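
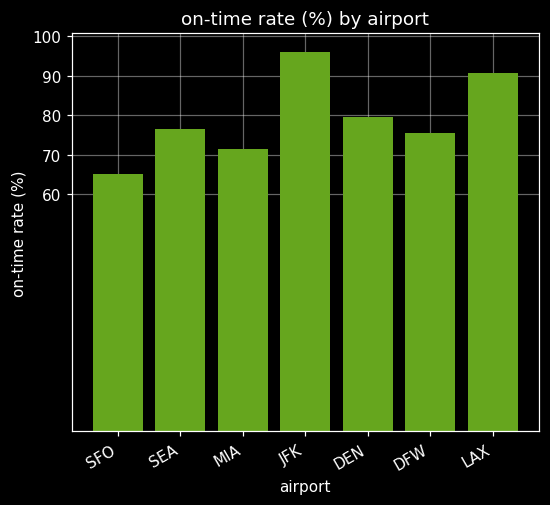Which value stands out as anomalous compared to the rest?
JFK

JFK ≈ 100; the rest sit between ≈ 70 and ≈ 90.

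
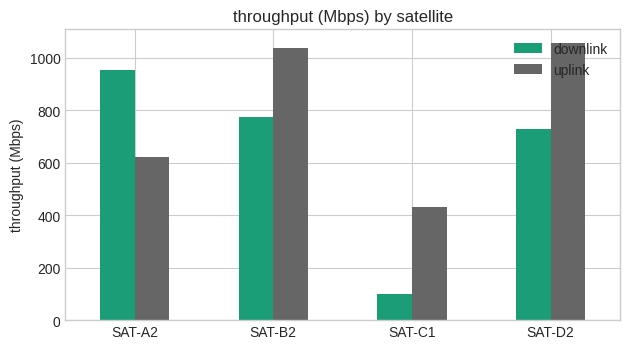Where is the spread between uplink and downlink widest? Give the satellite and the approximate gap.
SAT-A2: uplink ≈ 600, downlink ≈ 1000 → gap ≈ 400. Next-largest (SAT-C1) is only ≈ 300.

SAT-A2, ≈ 400 Mbps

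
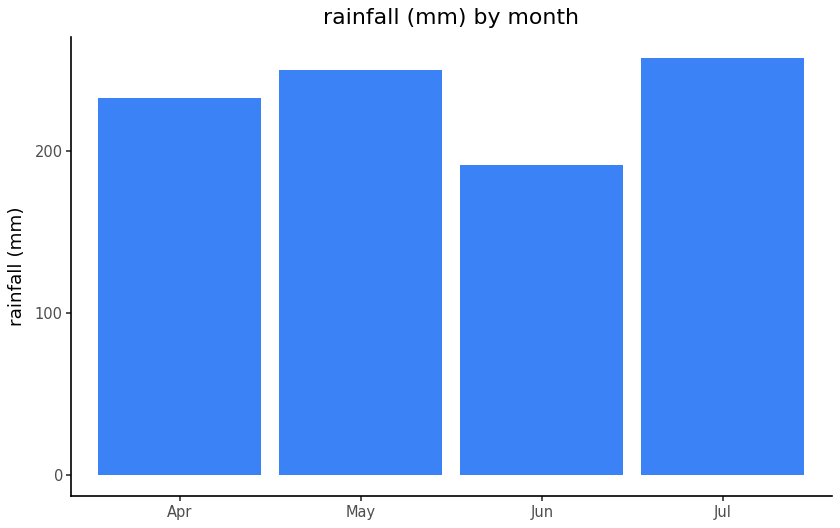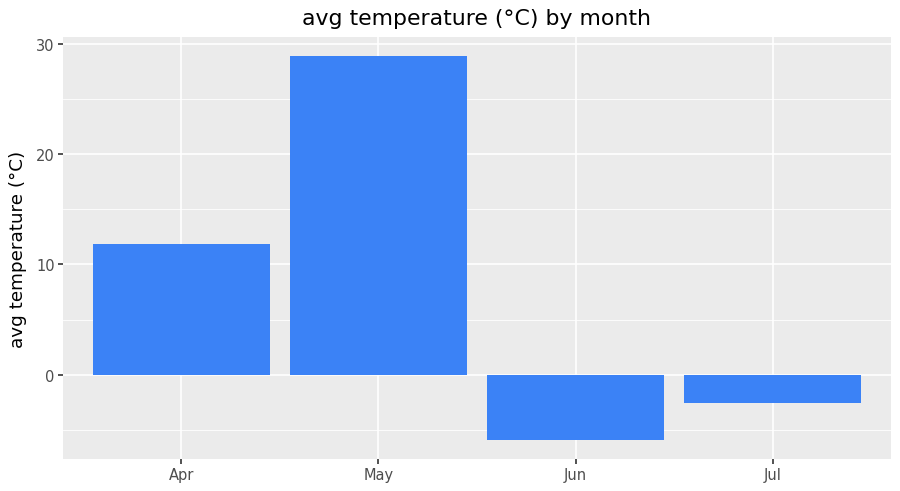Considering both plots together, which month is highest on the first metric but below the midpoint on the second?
Chart 2 median avg temperature (°C) ≈ 5; below-median months: Jun, Jul. Among those, Jul has the highest rainfall (mm) (≈ 250).

Jul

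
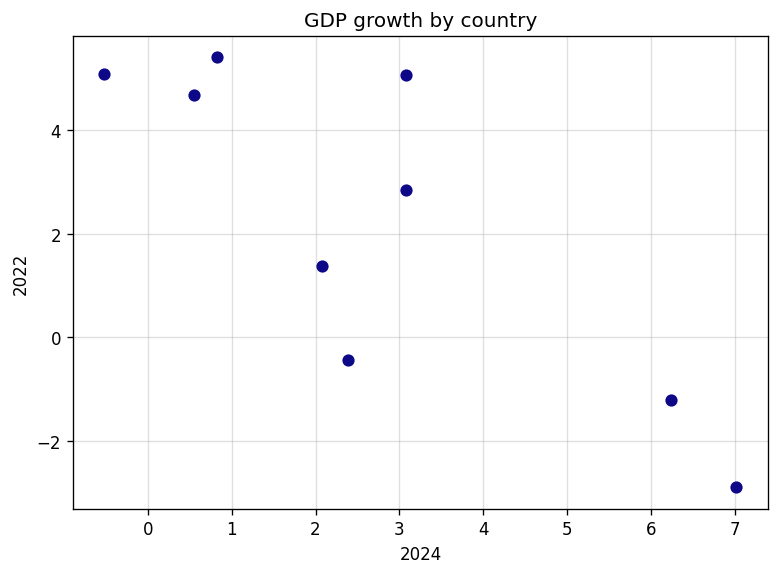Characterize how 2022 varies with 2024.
Points are negatively correlated; strong (|r| ≈ 0.8).

negative, strong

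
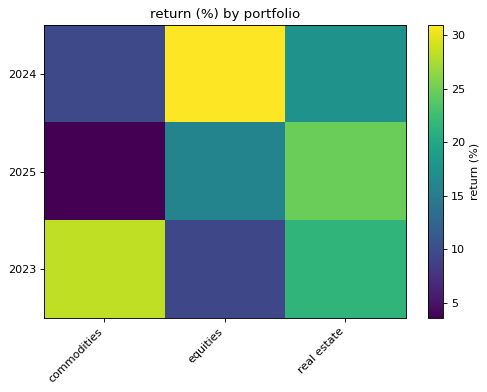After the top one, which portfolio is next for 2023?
Top 3 for 2023: commodities ≈ 30, real estate ≈ 20, equities ≈ 10.

real estate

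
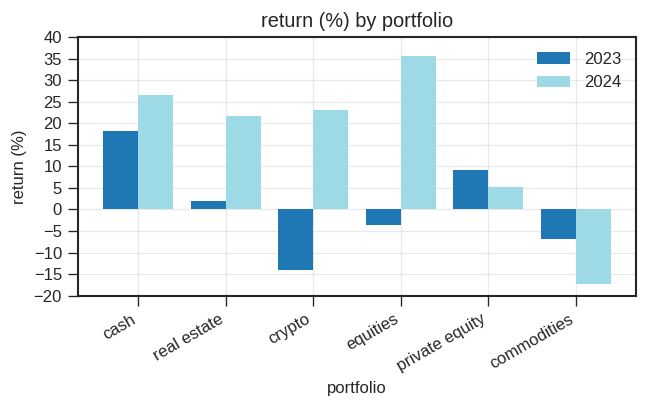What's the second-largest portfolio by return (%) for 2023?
private equity

Top 3 for 2023: cash ≈ 20, private equity ≈ 10, real estate ≈ 0.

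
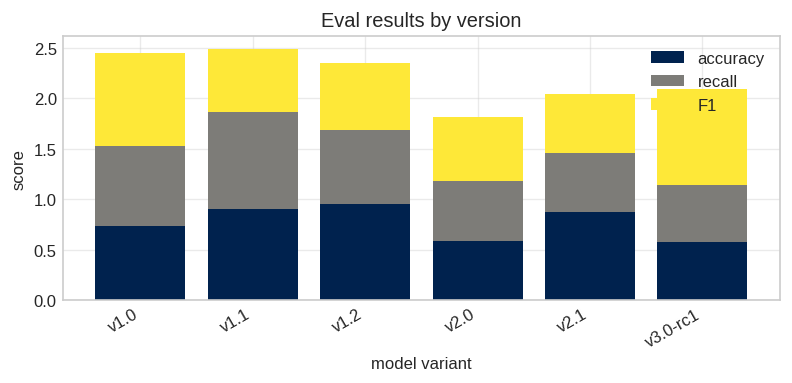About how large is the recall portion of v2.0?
recall top ≈ 1.0, bottom ≈ 0.5; segment ≈ 0.5.

≈ 0.5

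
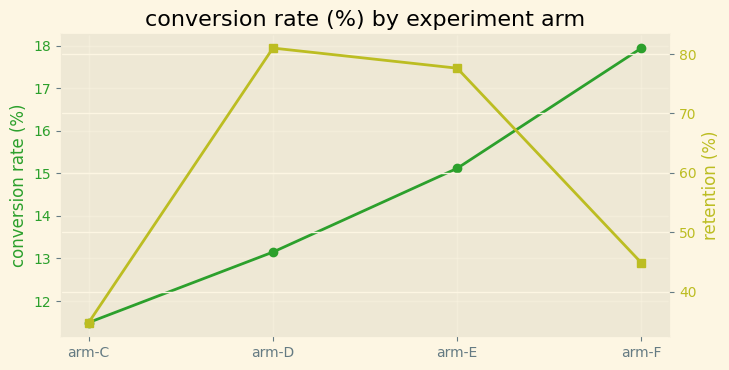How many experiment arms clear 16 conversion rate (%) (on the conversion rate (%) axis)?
1

Above 16: arm-F.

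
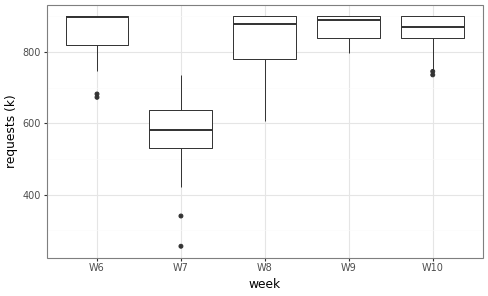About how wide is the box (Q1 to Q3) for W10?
Q3 ≈ 900, Q1 ≈ 850; IQR ≈ 50.

≈ 50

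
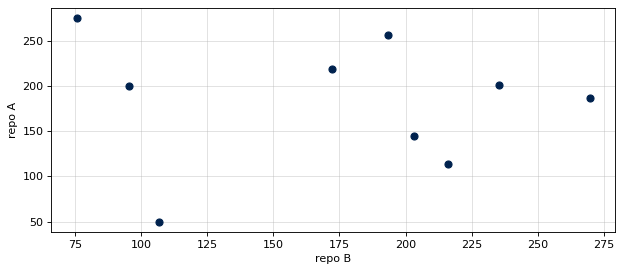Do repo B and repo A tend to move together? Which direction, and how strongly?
no clear correlation

Points are roughly uncorrelated; weak (|r| ≈ 0.1).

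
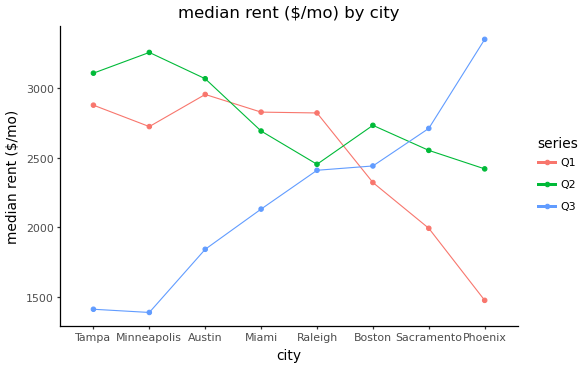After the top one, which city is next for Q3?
Top 3 for Q3: Phoenix ≈ 3400, Sacramento ≈ 2800, Boston ≈ 2400.

Sacramento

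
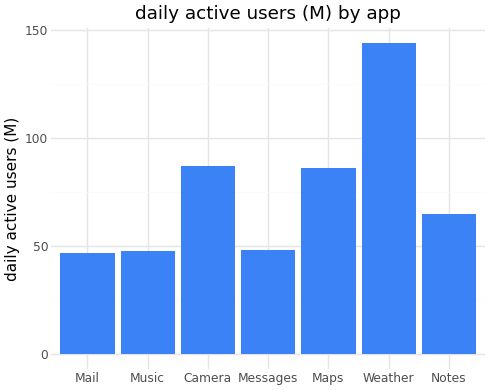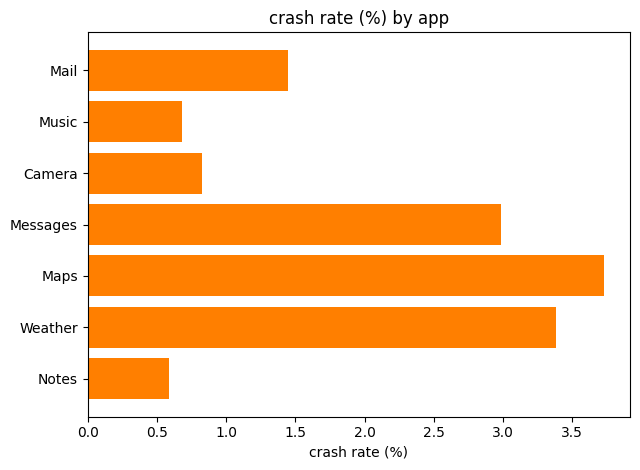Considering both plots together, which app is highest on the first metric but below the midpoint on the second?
Camera

Chart 2 median crash rate (%) ≈ 1.5; below-median apps: Music, Camera, Notes. Among those, Camera has the highest daily active users (M) (≈ 80).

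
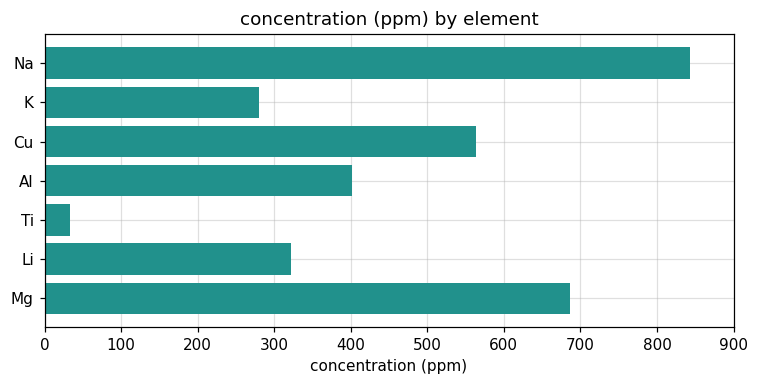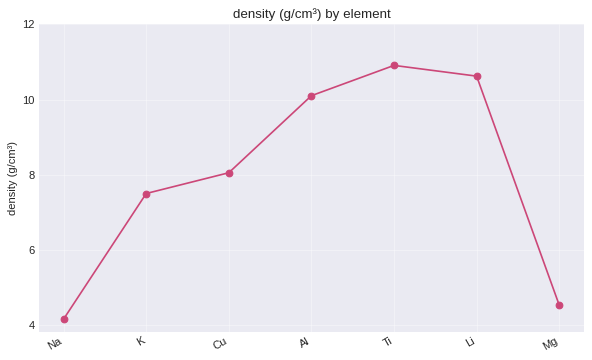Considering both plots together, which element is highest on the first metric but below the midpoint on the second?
Na

Chart 2 median density (g/cm³) ≈ 8; below-median elements: Na, K, Mg. Among those, Na has the highest concentration (ppm) (≈ 800).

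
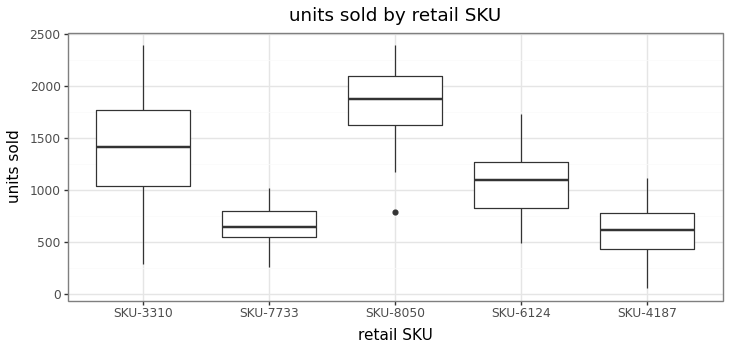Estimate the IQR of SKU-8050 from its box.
Q3 ≈ 2100, Q1 ≈ 1600; IQR ≈ 500.

≈ 500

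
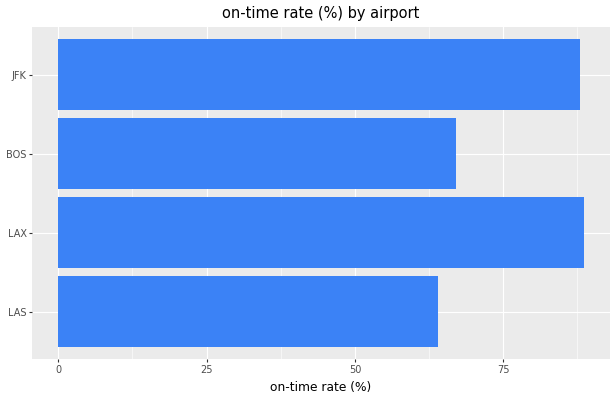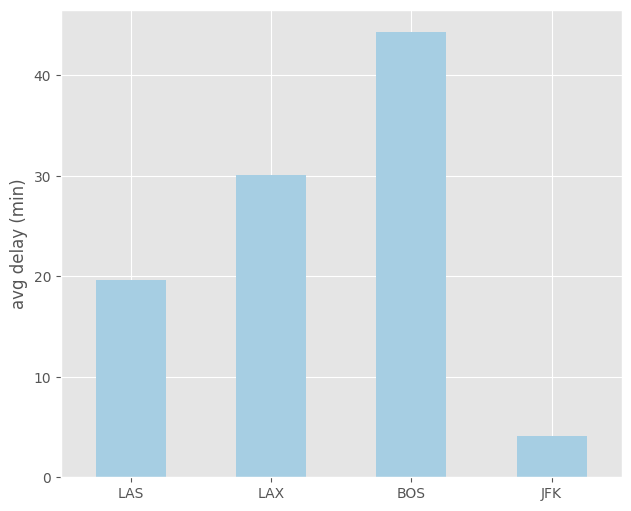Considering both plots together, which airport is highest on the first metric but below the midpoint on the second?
JFK

Chart 2 median avg delay (min) ≈ 25; below-median airports: LAS, JFK. Among those, JFK has the highest on-time rate (%) (≈ 90).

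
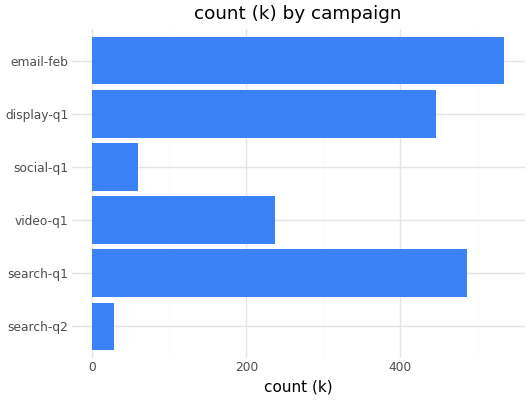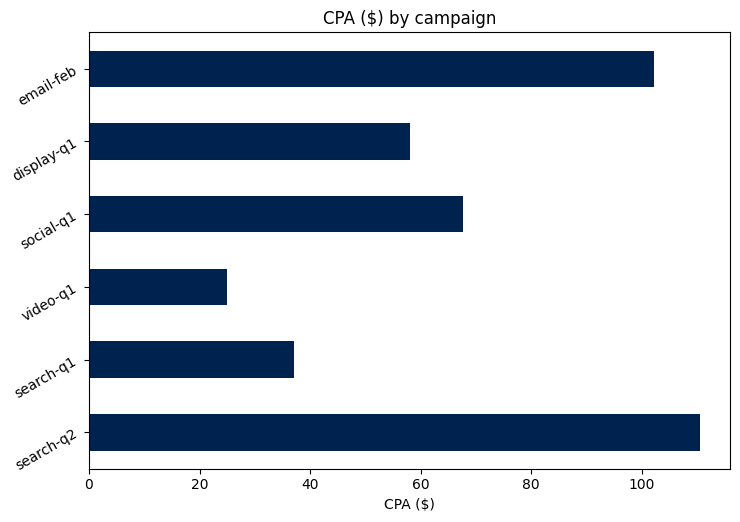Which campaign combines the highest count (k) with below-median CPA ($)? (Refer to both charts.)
Chart 2 median CPA ($) ≈ 60; below-median campaigns: search-q1, video-q1, display-q1. Among those, search-q1 has the highest count (k) (≈ 500).

search-q1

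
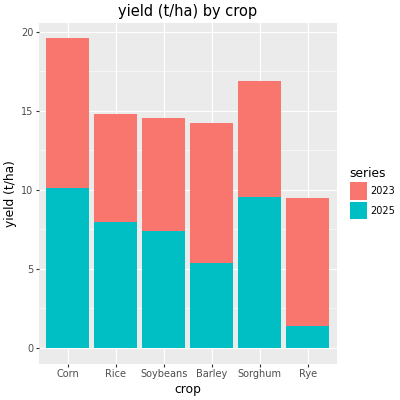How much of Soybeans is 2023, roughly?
2023 top ≈ 14, bottom ≈ 8; segment ≈ 6.

≈ 6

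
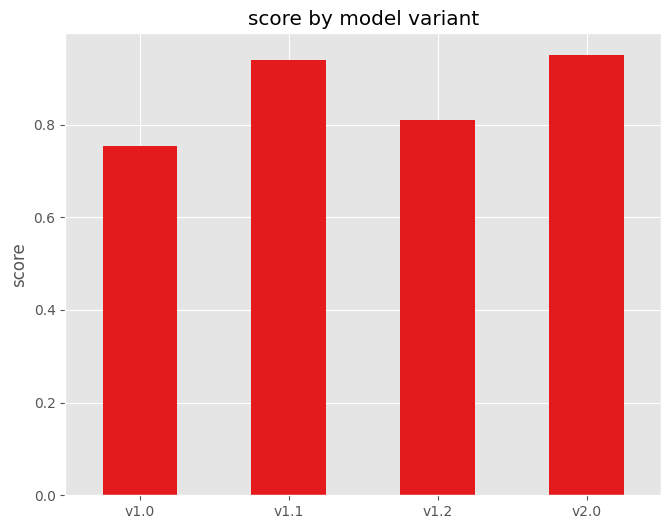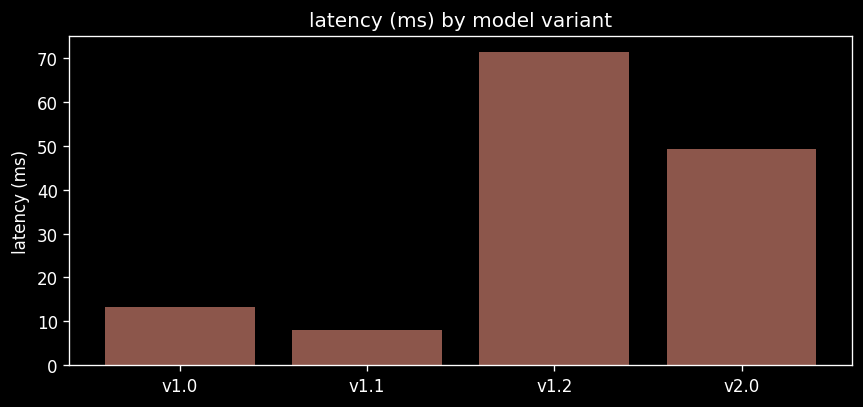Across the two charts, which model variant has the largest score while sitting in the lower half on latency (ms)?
v1.1

Chart 2 median latency (ms) ≈ 30; below-median model variants: v1.0, v1.1. Among those, v1.1 has the highest score (≈ 0.9).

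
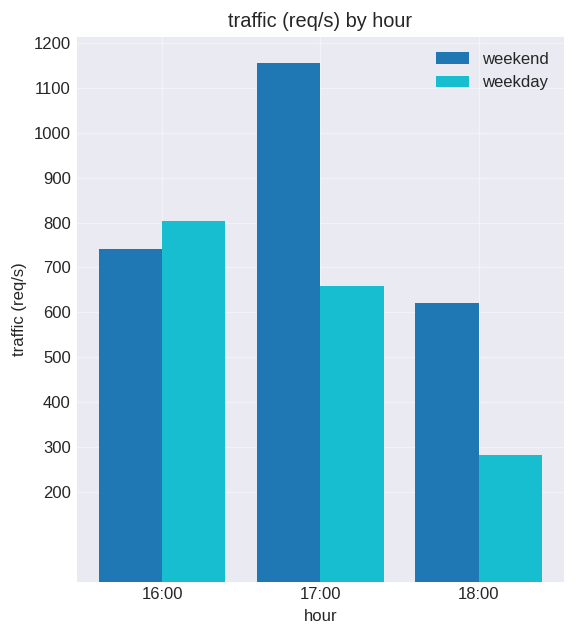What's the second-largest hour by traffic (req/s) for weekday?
17:00

Top 3 for weekday: 16:00 ≈ 800, 17:00 ≈ 700, 18:00 ≈ 300.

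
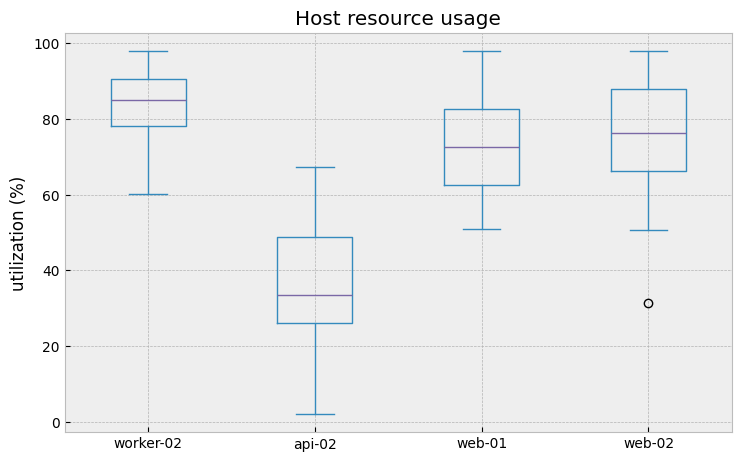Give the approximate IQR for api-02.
Q3 ≈ 50, Q1 ≈ 25; IQR ≈ 25.

≈ 25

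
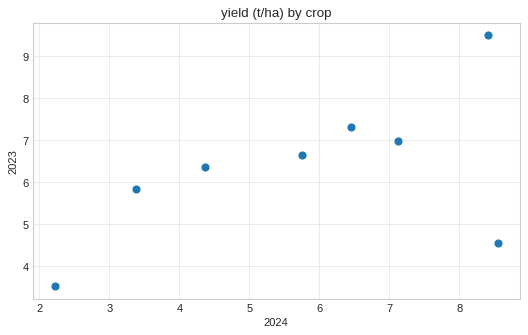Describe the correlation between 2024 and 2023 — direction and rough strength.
positive, moderate

Points are positively correlated; moderate (|r| ≈ 0.5).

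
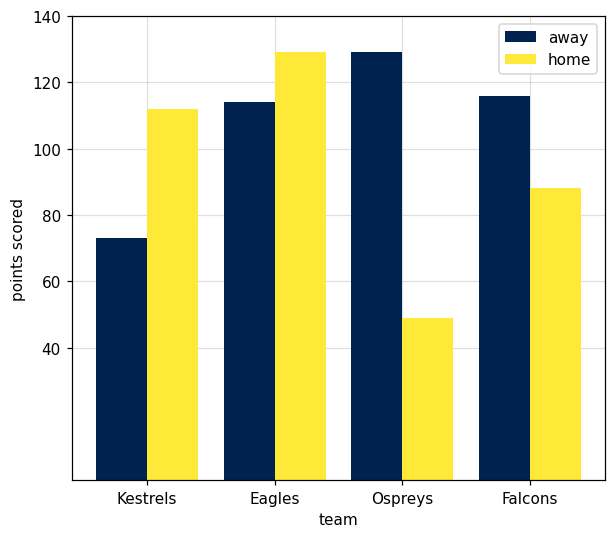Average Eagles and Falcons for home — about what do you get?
≈ 100

(120 + 80) / 2 ≈ 100.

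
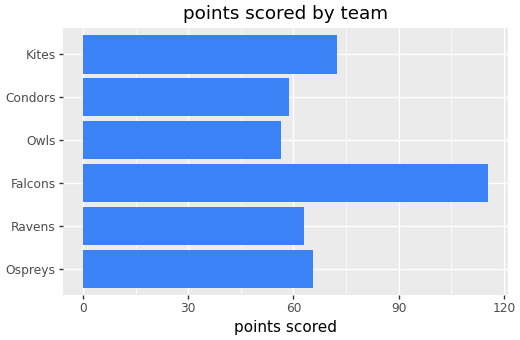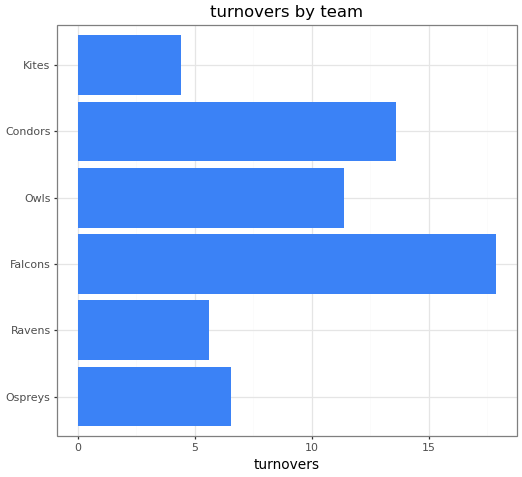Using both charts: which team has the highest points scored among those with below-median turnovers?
Chart 2 median turnovers ≈ 8; below-median teams: Ospreys, Ravens, Kites. Among those, Kites has the highest points scored (≈ 80).

Kites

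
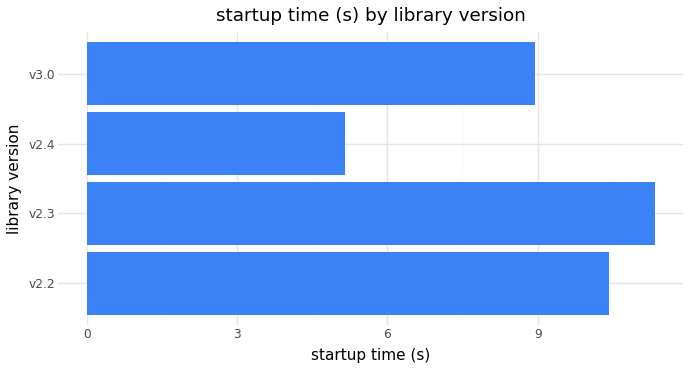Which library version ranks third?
v3.0

Top 4: v2.3 ≈ 11, v2.2 ≈ 10, v3.0 ≈ 9, v2.4 ≈ 5.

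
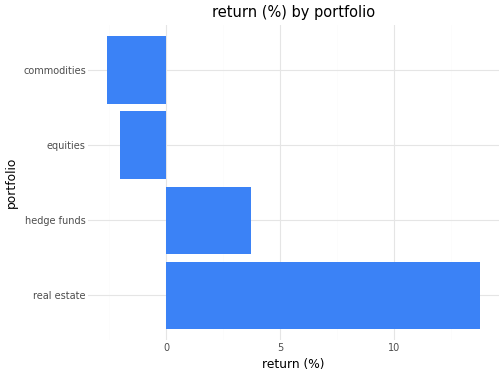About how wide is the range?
≈ 16

Max real estate ≈ 14, min commodities ≈ -2; range ≈ 16.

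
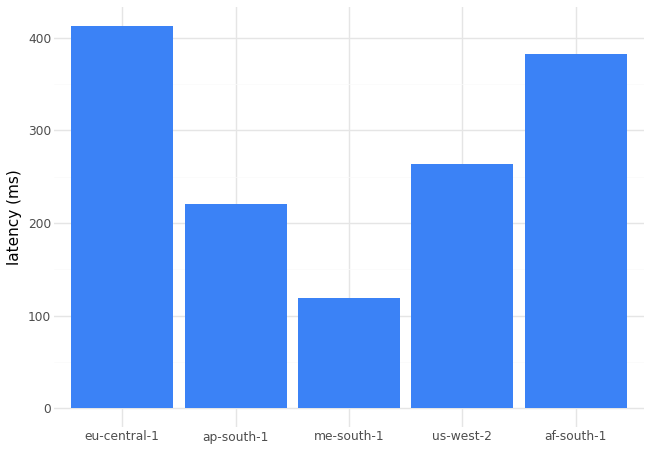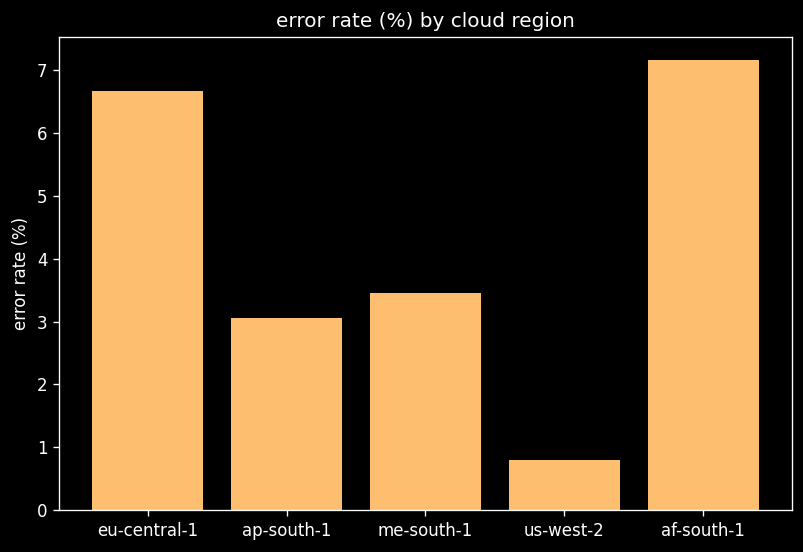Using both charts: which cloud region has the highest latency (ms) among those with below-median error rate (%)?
Chart 2 median error rate (%) ≈ 3; below-median cloud regions: ap-south-1, us-west-2. Among those, us-west-2 has the highest latency (ms) (≈ 250).

us-west-2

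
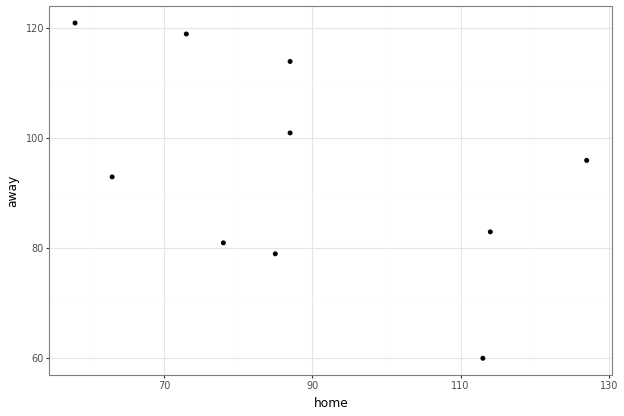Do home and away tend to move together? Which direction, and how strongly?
Points are negatively correlated; moderate (|r| ≈ 0.5).

negative, moderate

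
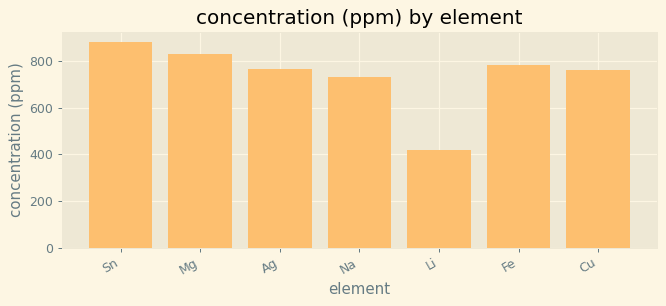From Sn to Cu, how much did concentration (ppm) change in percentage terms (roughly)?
≈ -11.1%

Sn ≈ 900, Cu ≈ 800; (800 − 900) / 900 ≈ -11.1%.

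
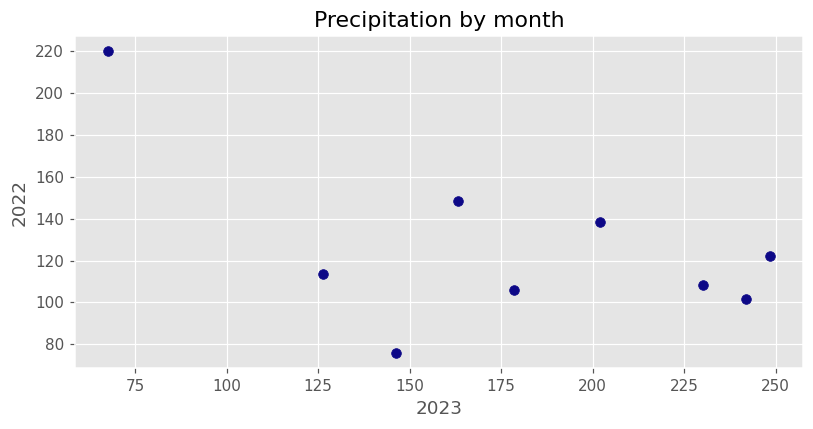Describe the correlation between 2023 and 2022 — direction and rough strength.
negative, moderate

Points are negatively correlated; moderate (|r| ≈ 0.6).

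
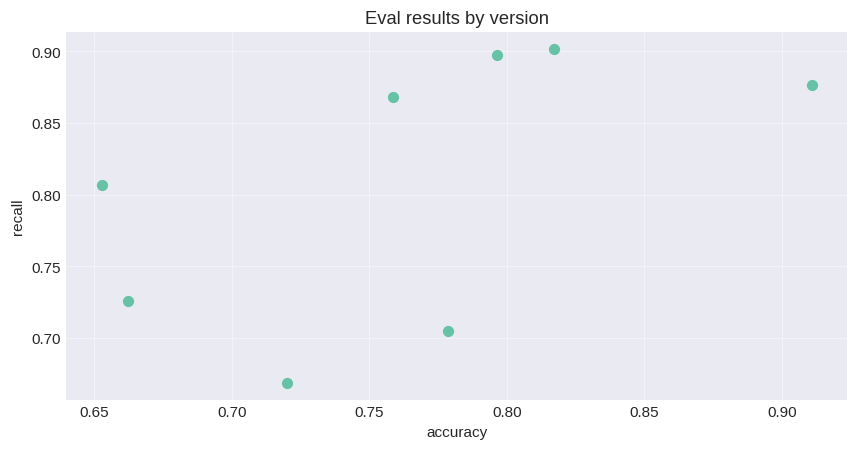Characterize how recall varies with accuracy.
Points are positively correlated; moderate (|r| ≈ 0.6).

positive, moderate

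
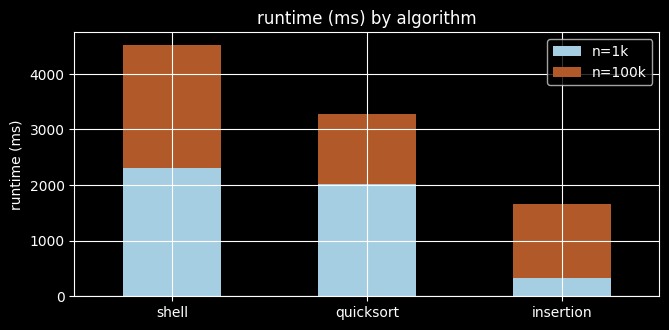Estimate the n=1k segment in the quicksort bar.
n=1k top ≈ 2000, bottom ≈ 0; segment ≈ 2000.

≈ 2000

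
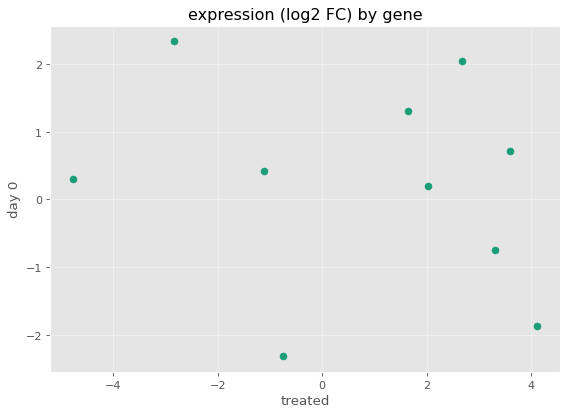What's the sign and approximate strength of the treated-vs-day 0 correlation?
no clear correlation

Points are roughly uncorrelated; weak (|r| ≈ 0.2).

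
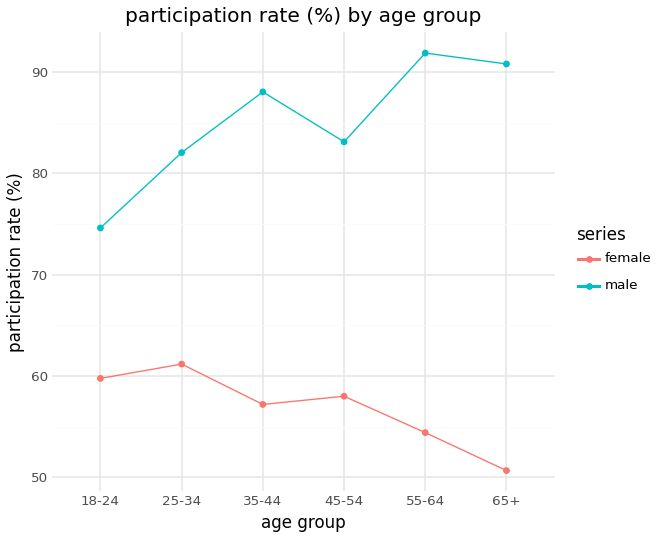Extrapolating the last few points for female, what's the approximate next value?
≈ 45

Last three: 60, 55, 50 → slope ≈ -5/step → next ≈ 45.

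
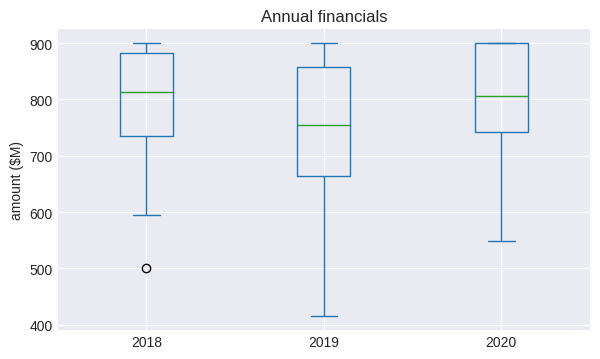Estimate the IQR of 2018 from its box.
≈ 150

Q3 ≈ 885, Q1 ≈ 735; IQR ≈ 150.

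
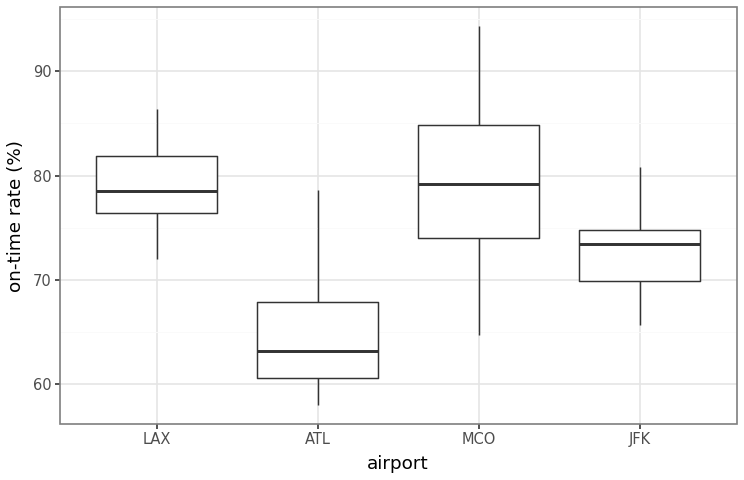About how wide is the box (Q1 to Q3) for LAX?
Q3 ≈ 82, Q1 ≈ 76; IQR ≈ 6.

≈ 6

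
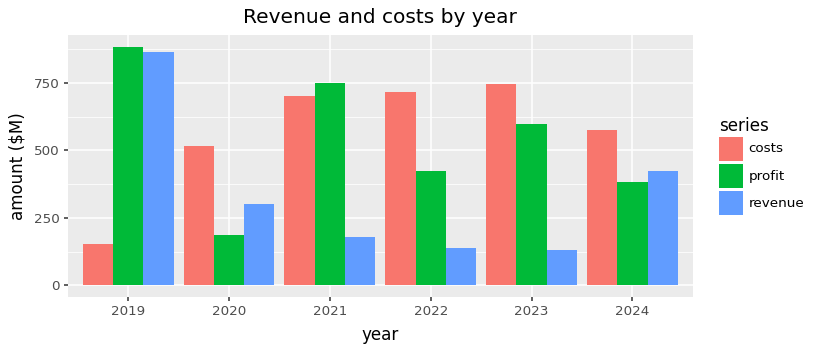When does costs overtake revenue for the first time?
2020

2019: costs ≈ 200 vs revenue ≈ 900 (not yet); 2020: costs ≈ 500 vs revenue ≈ 300 (first crossover).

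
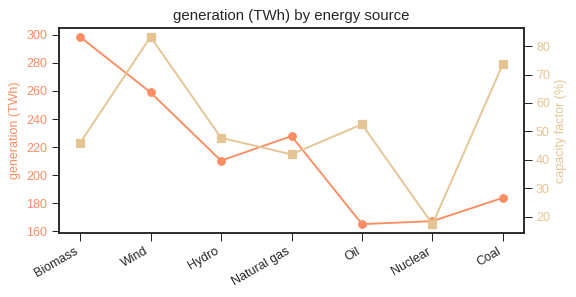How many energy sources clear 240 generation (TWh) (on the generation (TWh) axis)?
2

Above 240: Biomass, Wind.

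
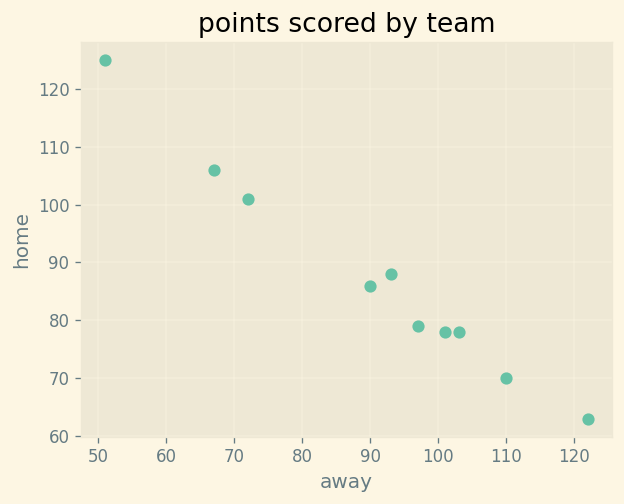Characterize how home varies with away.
negative, strong

Points are negatively correlated; strong (|r| ≈ 1.0).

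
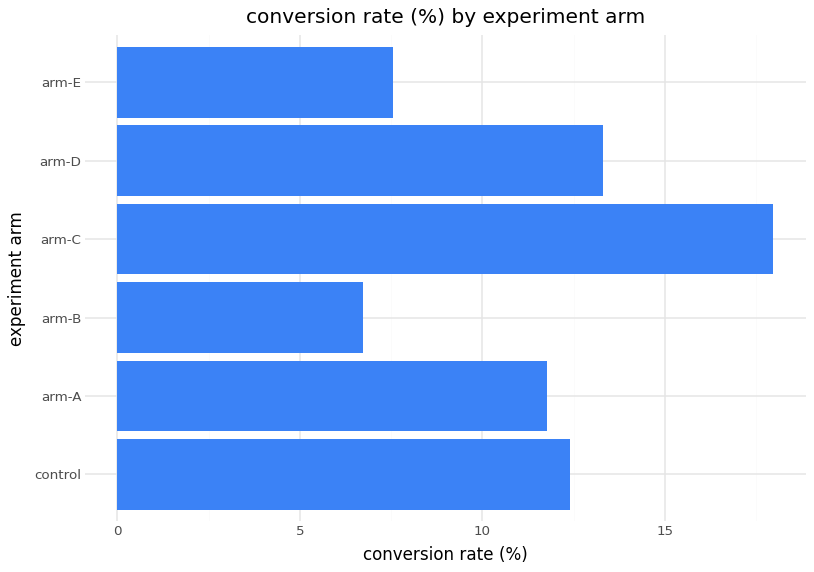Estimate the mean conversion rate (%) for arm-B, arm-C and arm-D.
(6 + 18 + 14) / 3 ≈ 13.

≈ 13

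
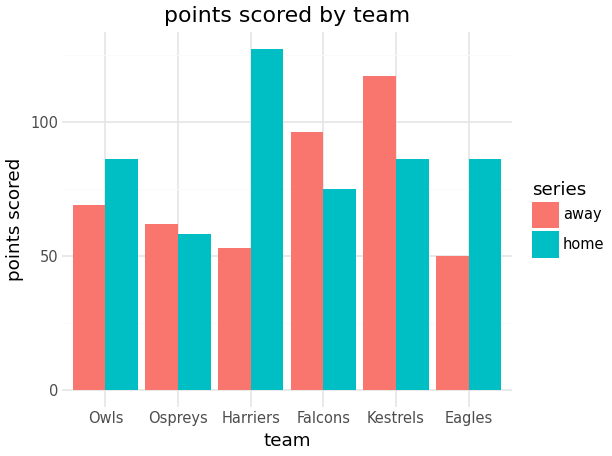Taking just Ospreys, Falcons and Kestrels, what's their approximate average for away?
(60 + 100 + 120) / 3 ≈ 93.

≈ 93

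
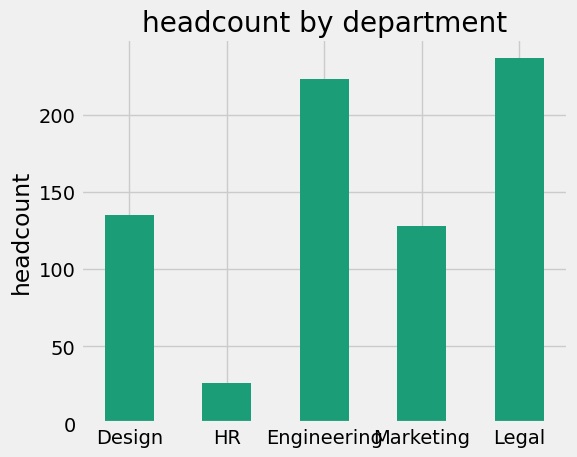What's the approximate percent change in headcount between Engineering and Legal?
≈ +9.1%

Engineering ≈ 220, Legal ≈ 240; (240 − 220) / 220 ≈ +9.1%.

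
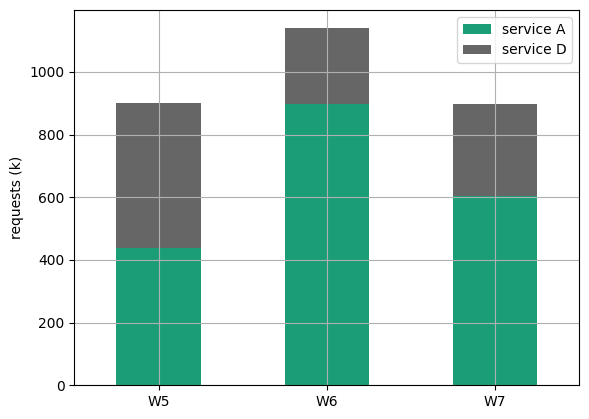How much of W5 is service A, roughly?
≈ 400

service A top ≈ 400, bottom ≈ 0; segment ≈ 400.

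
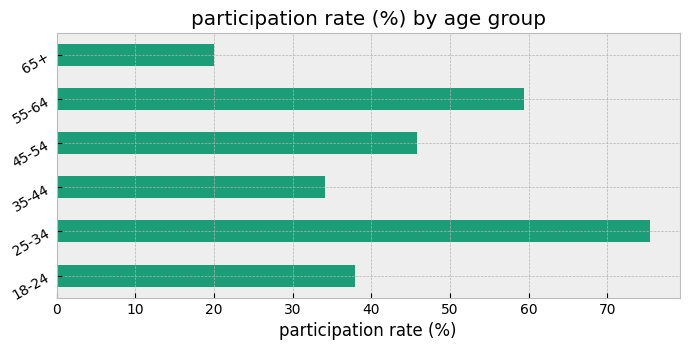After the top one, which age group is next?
Top 3: 25-34 ≈ 80, 55-64 ≈ 60, 45-54 ≈ 50.

55-64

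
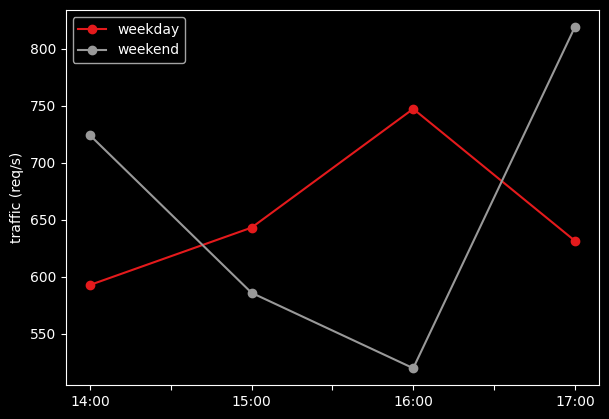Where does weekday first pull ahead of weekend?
15:00

14:00: weekday ≈ 600 vs weekend ≈ 725 (not yet); 15:00: weekday ≈ 650 vs weekend ≈ 575 (first crossover).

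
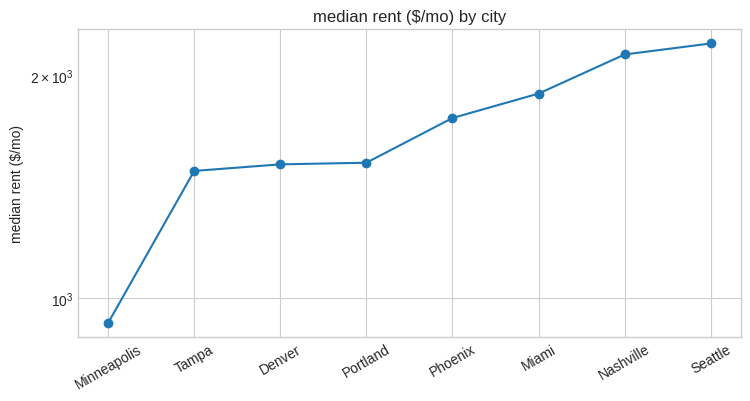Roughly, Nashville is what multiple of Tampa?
Nashville ≈ 2200, Tampa ≈ 1400; 2200/1400 ≈ 1.57.

≈ 1.57×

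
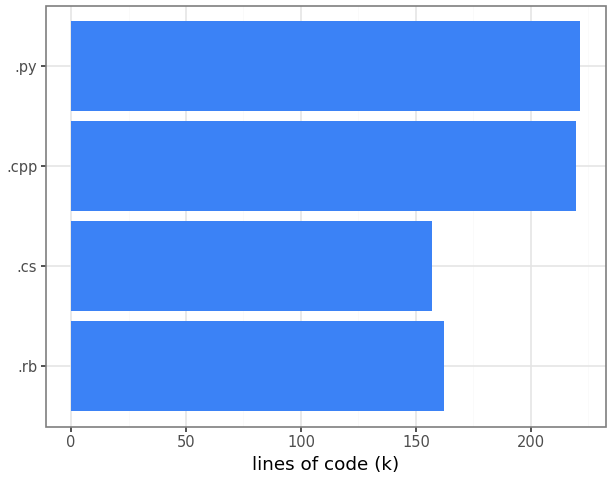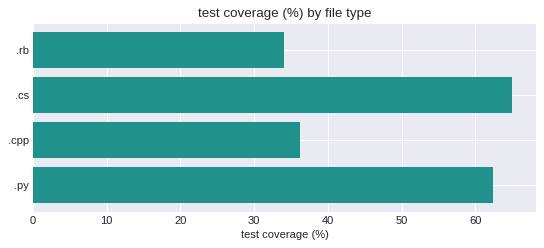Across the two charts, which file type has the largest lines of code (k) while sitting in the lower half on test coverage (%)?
Chart 2 median test coverage (%) ≈ 50; below-median file types: .rb, .cpp. Among those, .cpp has the highest lines of code (k) (≈ 225).

.cpp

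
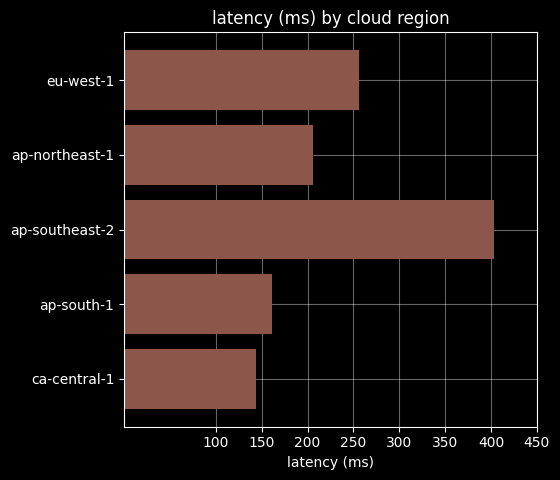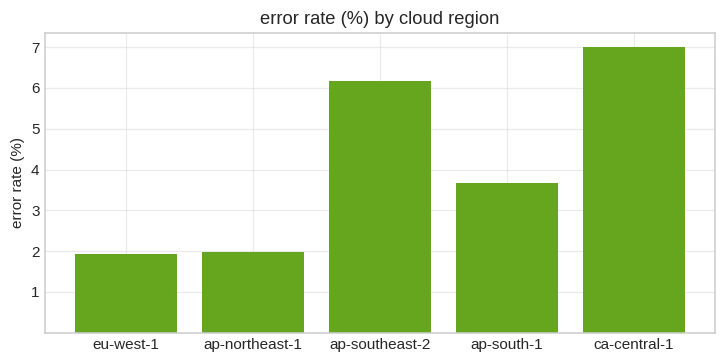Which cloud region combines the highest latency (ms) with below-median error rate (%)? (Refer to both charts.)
Chart 2 median error rate (%) ≈ 4; below-median cloud regions: eu-west-1, ap-northeast-1. Among those, eu-west-1 has the highest latency (ms) (≈ 250).

eu-west-1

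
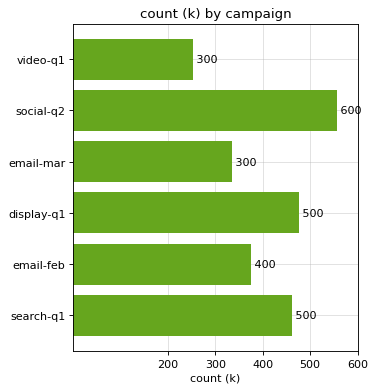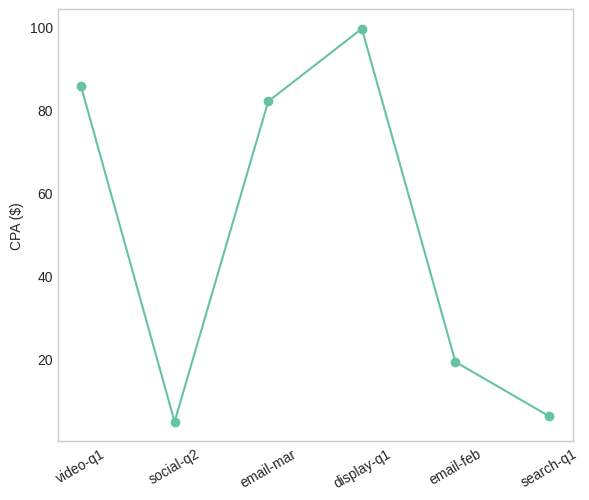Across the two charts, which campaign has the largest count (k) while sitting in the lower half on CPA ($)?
Chart 2 median CPA ($) ≈ 50; below-median campaigns: social-q2, email-feb, search-q1. Among those, social-q2 has the highest count (k) (≈ 600).

social-q2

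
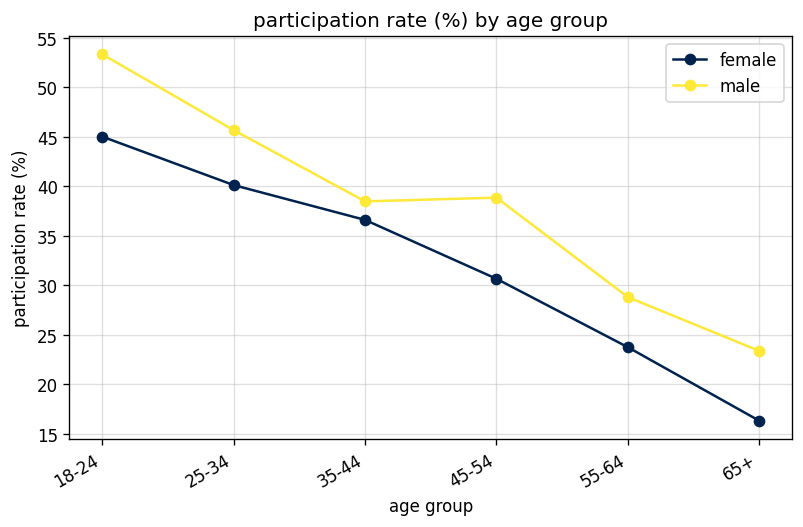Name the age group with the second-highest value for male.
25-34

Top 3 for male: 18-24 ≈ 55, 25-34 ≈ 45, 45-54 ≈ 40.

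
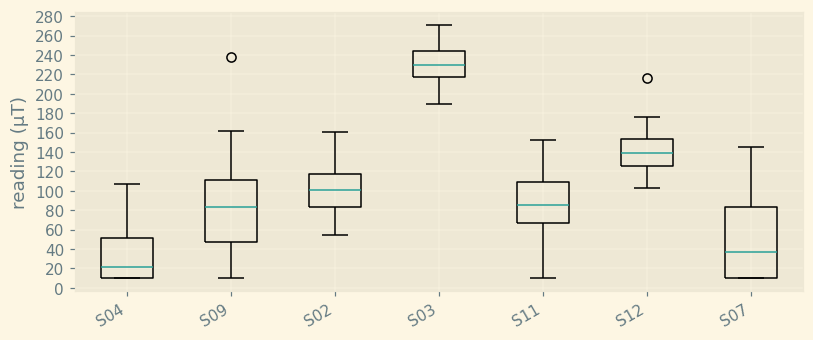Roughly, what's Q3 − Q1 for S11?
Q3 ≈ 100, Q1 ≈ 60; IQR ≈ 40.

≈ 40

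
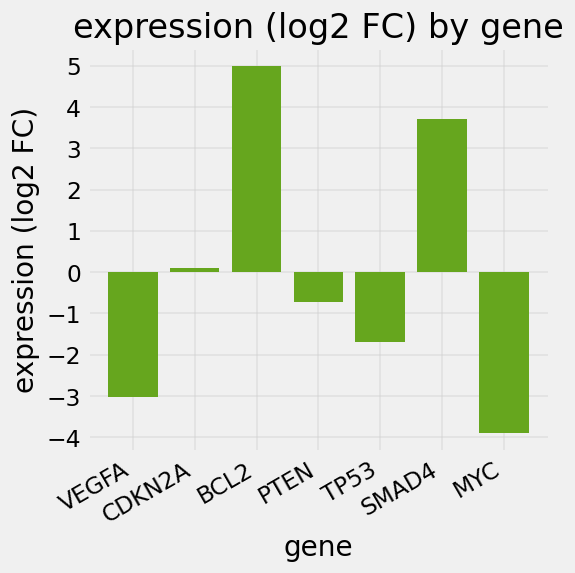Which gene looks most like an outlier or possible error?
BCL2 ≈ 5; the rest sit between ≈ -4 and ≈ 4.

BCL2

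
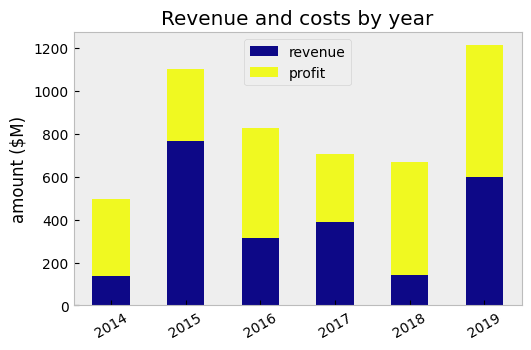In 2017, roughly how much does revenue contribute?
revenue top ≈ 400, bottom ≈ 0; segment ≈ 400.

≈ 400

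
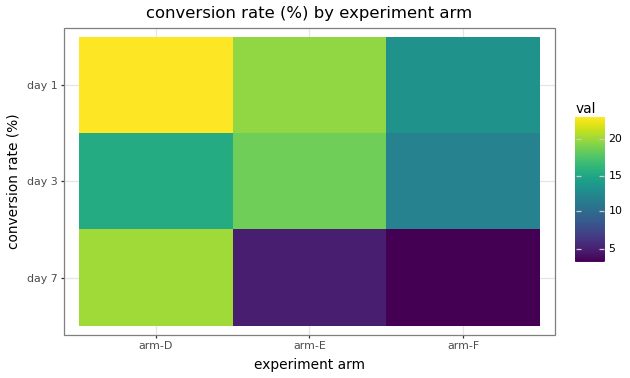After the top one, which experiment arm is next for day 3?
arm-D

Top 3 for day 3: arm-E ≈ 18, arm-D ≈ 16, arm-F ≈ 12.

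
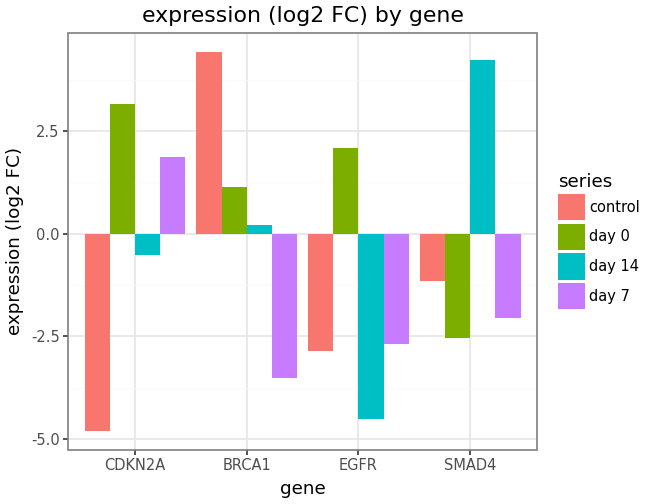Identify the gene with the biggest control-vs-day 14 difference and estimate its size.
SMAD4: control ≈ -1, day 14 ≈ 4 → gap ≈ 5. Next-largest (CDKN2A) is only ≈ 4.

SMAD4, ≈ 5 log2 FC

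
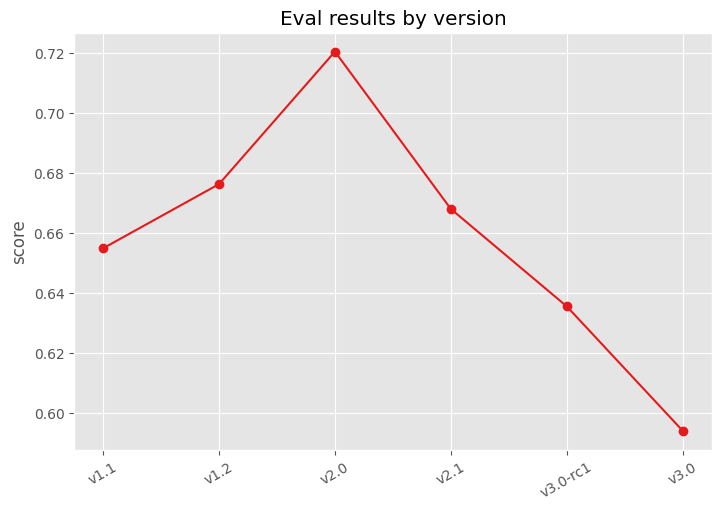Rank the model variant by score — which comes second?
v1.2

Top 3: v2.0 ≈ 0.72, v1.2 ≈ 0.68, v2.1 ≈ 0.66.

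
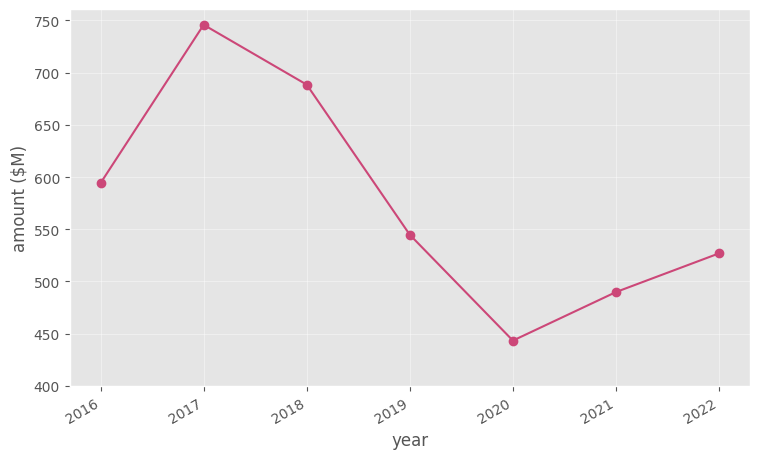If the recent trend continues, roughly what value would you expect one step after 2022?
Last three: 450, 500, 550 → slope ≈ 50/step → next ≈ 600.

≈ 600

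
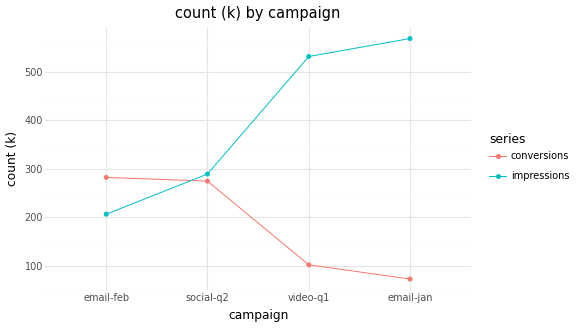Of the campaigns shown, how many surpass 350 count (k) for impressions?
Above 350: video-q1, email-jan.

2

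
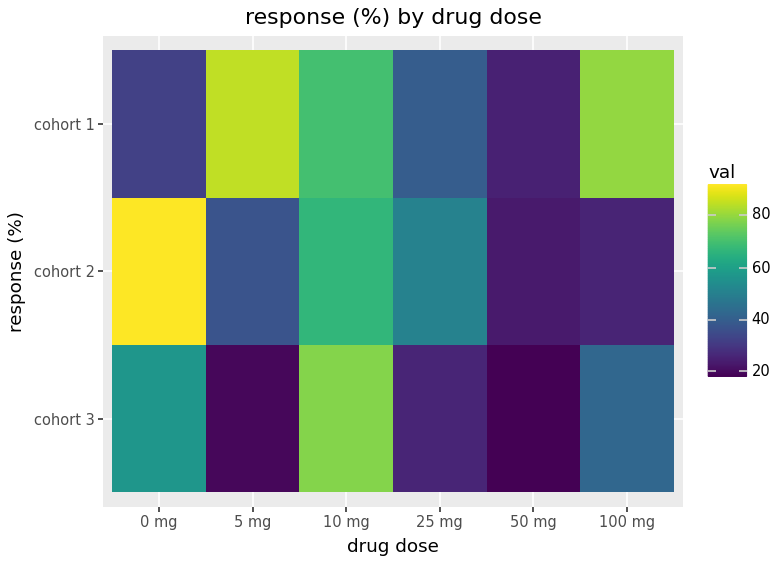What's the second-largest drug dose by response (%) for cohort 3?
Top 3 for cohort 3: 10 mg ≈ 80, 0 mg ≈ 60, 100 mg ≈ 40.

0 mg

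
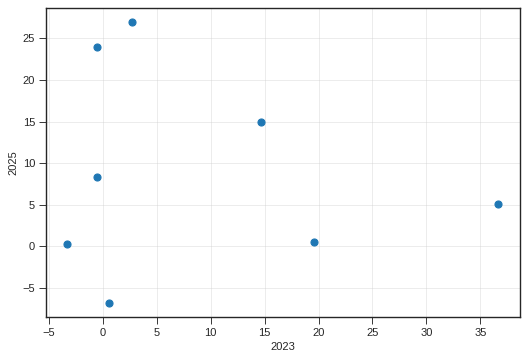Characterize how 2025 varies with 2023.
Points are roughly uncorrelated; weak (|r| ≈ 0.2).

no clear correlation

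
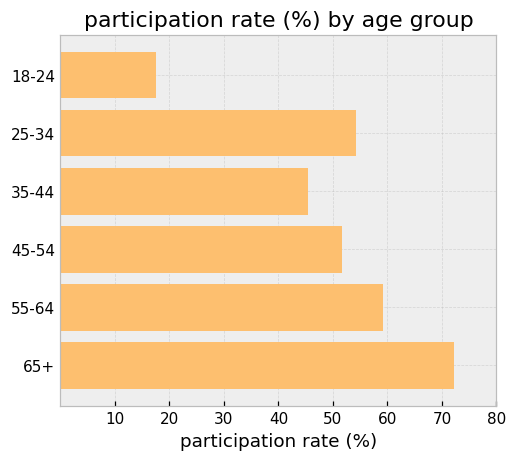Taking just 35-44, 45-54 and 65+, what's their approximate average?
(50 + 50 + 70) / 3 ≈ 57.

≈ 57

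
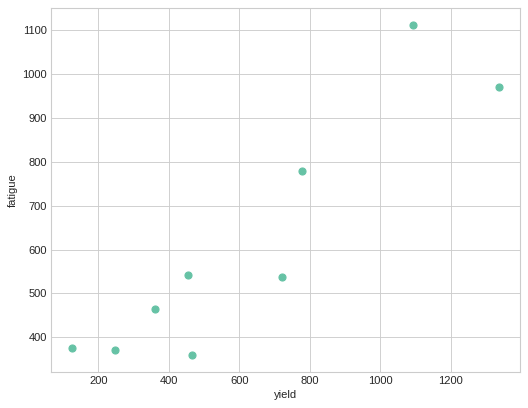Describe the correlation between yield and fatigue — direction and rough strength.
Points are positively correlated; strong (|r| ≈ 0.9).

positive, strong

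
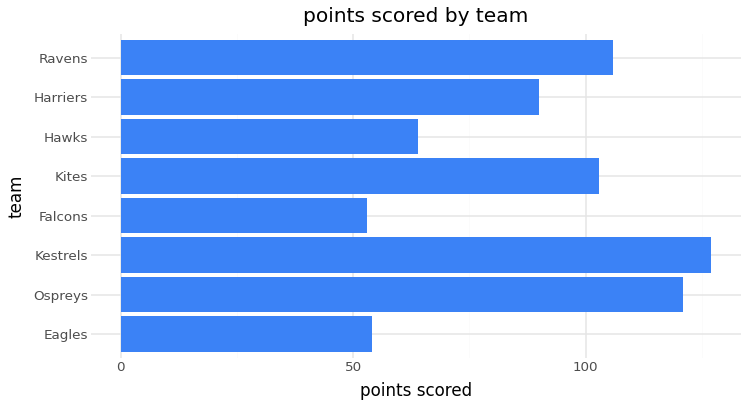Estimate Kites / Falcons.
≈ 1.67×

Kites ≈ 100, Falcons ≈ 60; 100/60 ≈ 1.67.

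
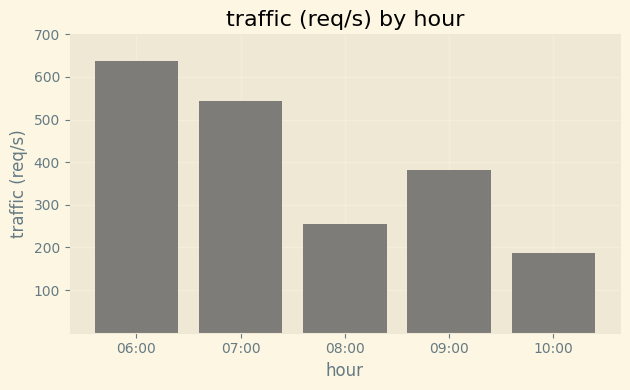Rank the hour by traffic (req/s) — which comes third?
Top 4: 06:00 ≈ 600, 07:00 ≈ 500, 09:00 ≈ 400, 08:00 ≈ 300.

09:00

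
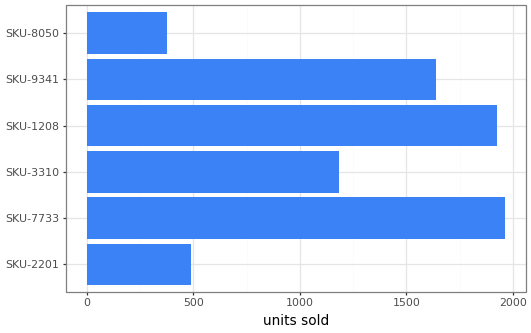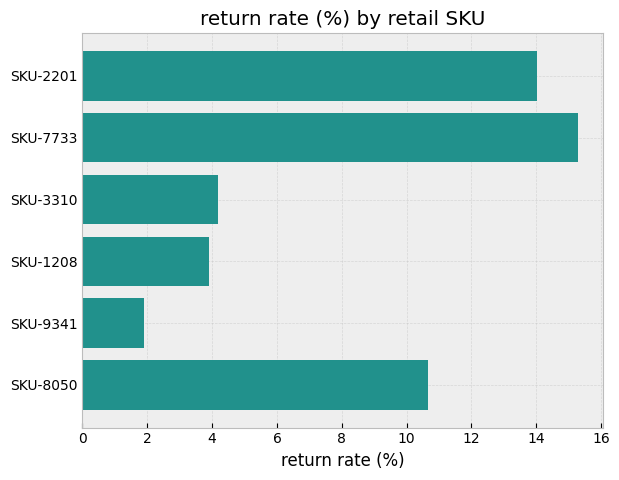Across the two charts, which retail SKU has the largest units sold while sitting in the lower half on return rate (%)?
SKU-1208

Chart 2 median return rate (%) ≈ 8; below-median retail SKUs: SKU-3310, SKU-1208, SKU-9341. Among those, SKU-1208 has the highest units sold (≈ 2000).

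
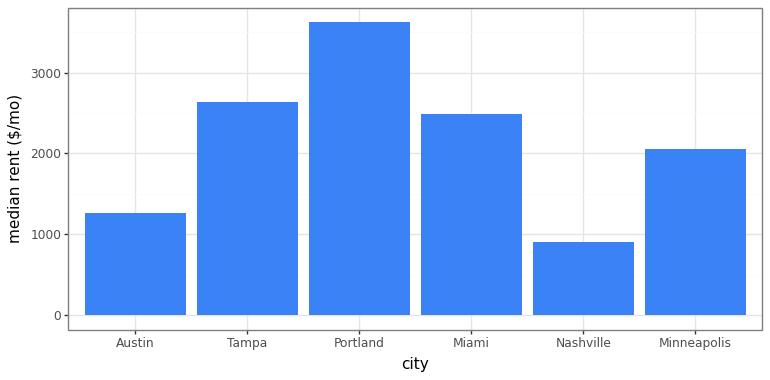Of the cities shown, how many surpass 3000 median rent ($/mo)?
1

Above 3000: Portland.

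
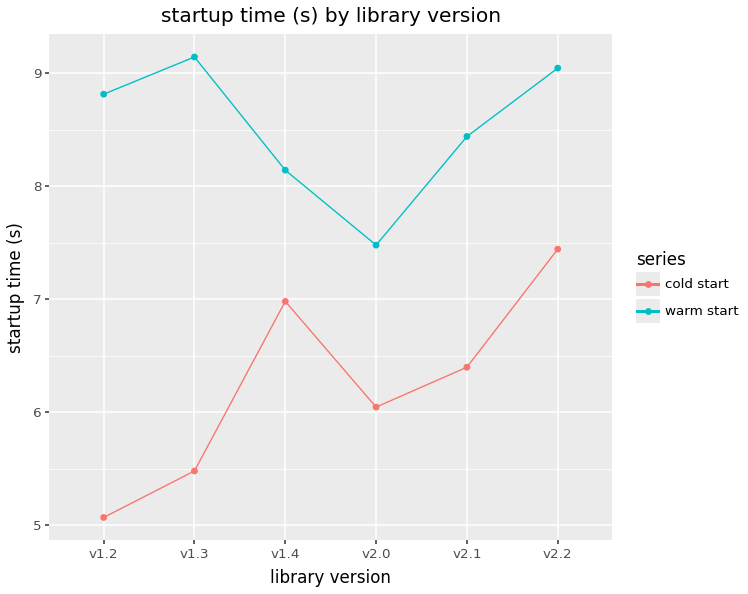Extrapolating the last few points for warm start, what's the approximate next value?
Last three: 7.5, 8.5, 9.0 → slope ≈ 0.75/step → next ≈ 9.75.

≈ 9.75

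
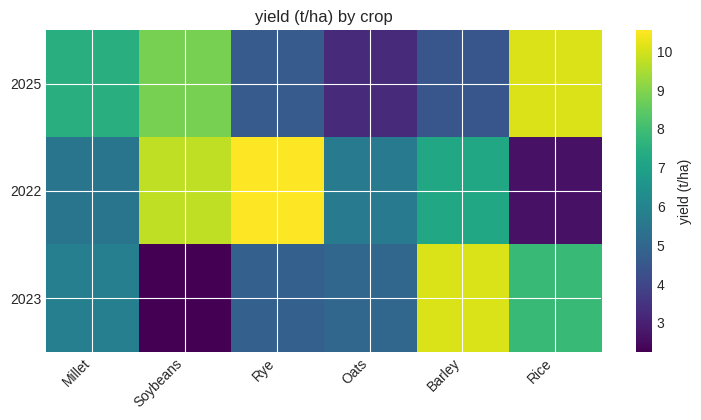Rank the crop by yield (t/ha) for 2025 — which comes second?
Soybeans

Top 3 for 2025: Rice ≈ 10, Soybeans ≈ 9, Millet ≈ 7.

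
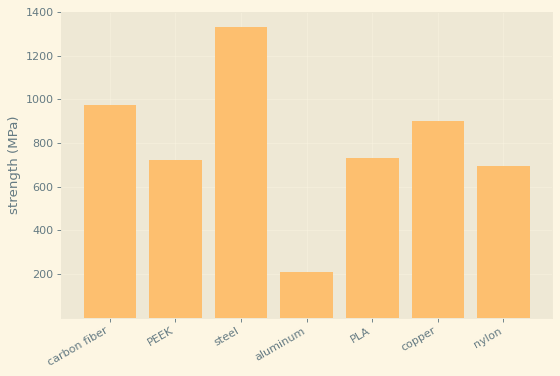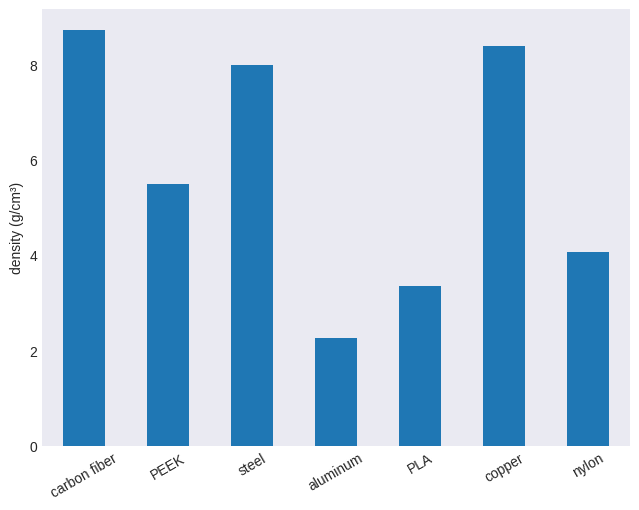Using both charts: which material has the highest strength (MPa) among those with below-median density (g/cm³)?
Chart 2 median density (g/cm³) ≈ 5; below-median materials: aluminum, PLA, nylon. Among those, PLA has the highest strength (MPa) (≈ 800).

PLA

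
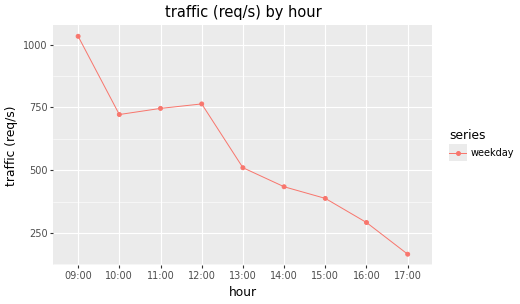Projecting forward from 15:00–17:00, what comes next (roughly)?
≈ 100

Last three: 400, 300, 200 → slope ≈ -100/step → next ≈ 100.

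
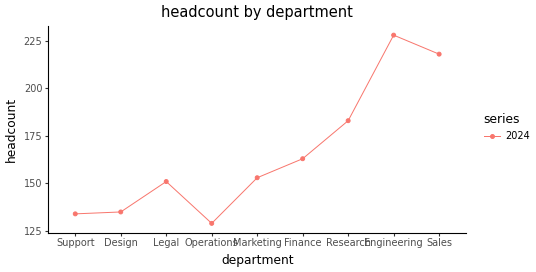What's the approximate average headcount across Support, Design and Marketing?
(130 + 140 + 150) / 3 ≈ 140.

≈ 140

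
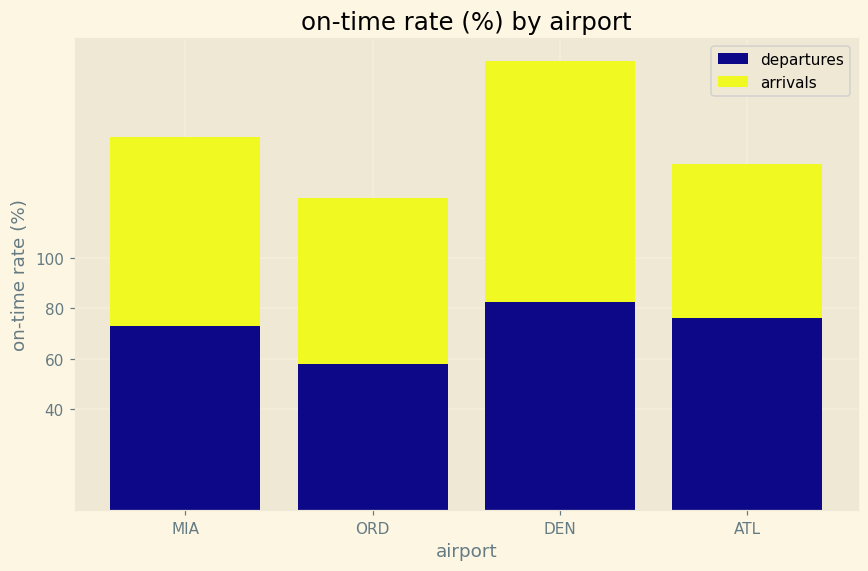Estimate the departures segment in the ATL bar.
≈ 80

departures top ≈ 80, bottom ≈ 0; segment ≈ 80.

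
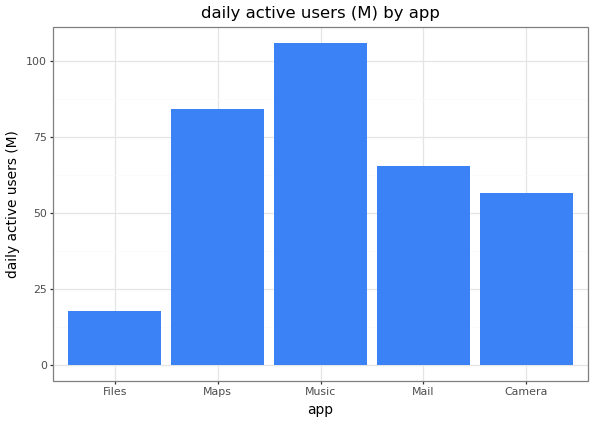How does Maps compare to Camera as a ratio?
Maps ≈ 80, Camera ≈ 60; 80/60 ≈ 1.33.

≈ 1.33×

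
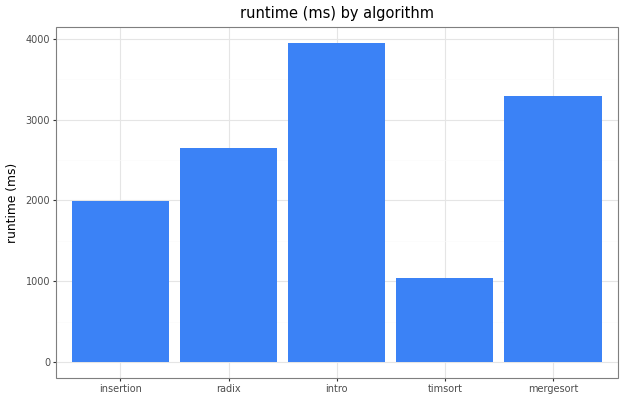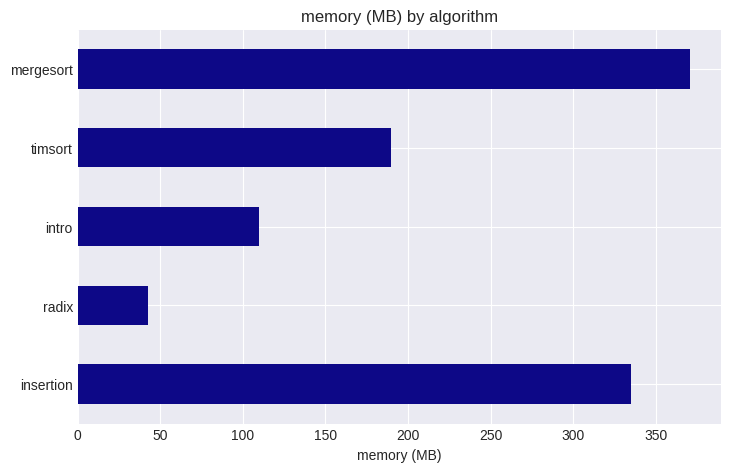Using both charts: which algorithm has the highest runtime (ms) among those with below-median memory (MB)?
Chart 2 median memory (MB) ≈ 200; below-median algorithms: radix, intro. Among those, intro has the highest runtime (ms) (≈ 4000).

intro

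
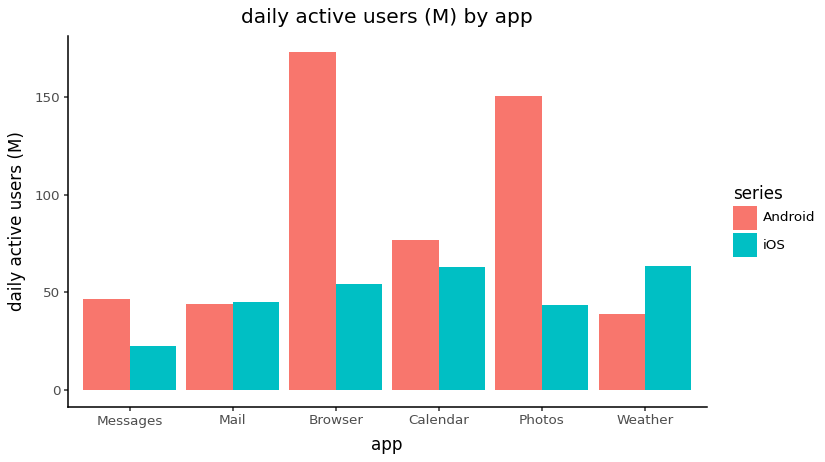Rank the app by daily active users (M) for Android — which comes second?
Top 3 for Android: Browser ≈ 180, Photos ≈ 160, Calendar ≈ 80.

Photos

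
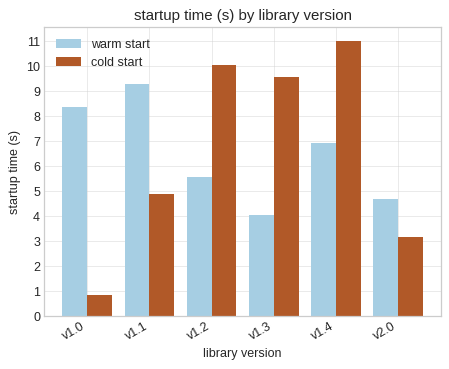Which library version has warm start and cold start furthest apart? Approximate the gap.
v1.0: warm start ≈ 8, cold start ≈ 1 → gap ≈ 7. Next-largest (v1.3) is only ≈ 6.

v1.0, ≈ 7 s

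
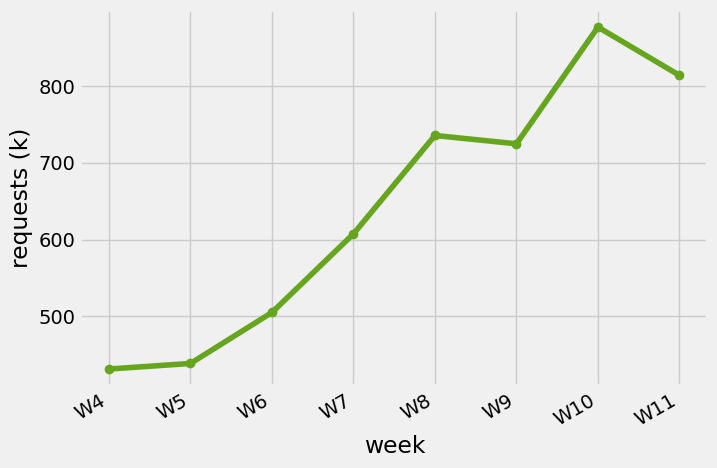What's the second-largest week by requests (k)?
Top 3: W10 ≈ 900, W11 ≈ 800, W8 ≈ 750.

W11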